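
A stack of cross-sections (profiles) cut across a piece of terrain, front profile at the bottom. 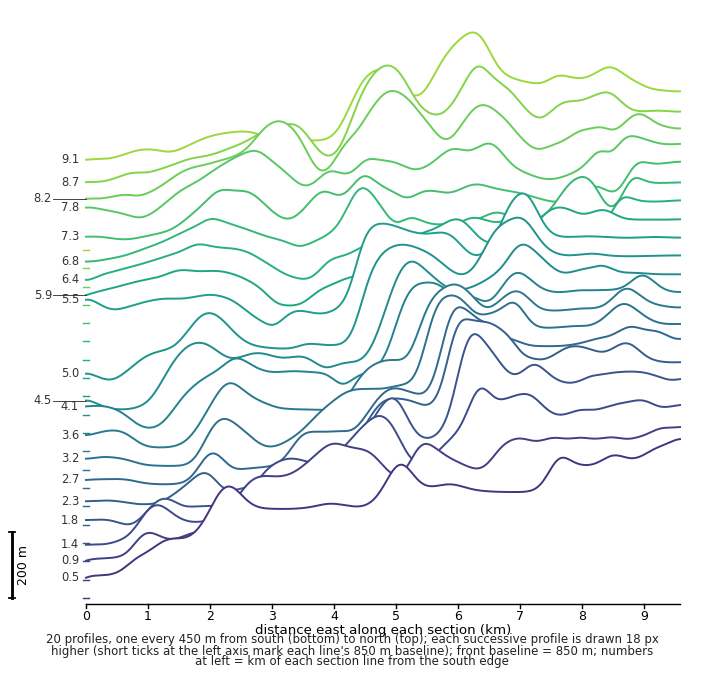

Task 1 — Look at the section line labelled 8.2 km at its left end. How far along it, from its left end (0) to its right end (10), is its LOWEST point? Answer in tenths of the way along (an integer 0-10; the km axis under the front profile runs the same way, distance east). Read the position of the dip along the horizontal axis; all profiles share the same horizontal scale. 0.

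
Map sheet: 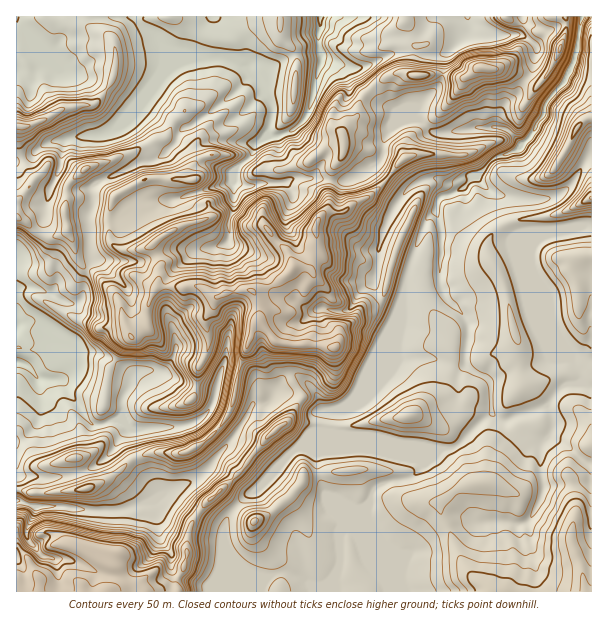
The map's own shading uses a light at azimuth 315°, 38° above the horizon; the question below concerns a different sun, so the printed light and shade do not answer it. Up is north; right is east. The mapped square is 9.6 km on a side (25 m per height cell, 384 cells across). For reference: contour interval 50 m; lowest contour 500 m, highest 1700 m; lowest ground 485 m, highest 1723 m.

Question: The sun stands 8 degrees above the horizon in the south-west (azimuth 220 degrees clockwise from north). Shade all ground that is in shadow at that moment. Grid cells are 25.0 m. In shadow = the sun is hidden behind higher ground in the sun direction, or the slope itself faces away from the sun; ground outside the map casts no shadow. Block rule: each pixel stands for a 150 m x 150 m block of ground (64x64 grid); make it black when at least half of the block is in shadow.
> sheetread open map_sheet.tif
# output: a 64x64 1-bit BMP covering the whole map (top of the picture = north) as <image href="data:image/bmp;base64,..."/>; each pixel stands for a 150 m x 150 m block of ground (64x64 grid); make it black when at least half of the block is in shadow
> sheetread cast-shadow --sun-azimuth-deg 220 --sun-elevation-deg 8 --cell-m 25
<image width="64" height="64" href="data:image/bmp;base64,Qk0+AgAAAAAAAD4AAAAoAAAAQAAAAEAAAAABAAEAAAAAAAACAAATCwAAEwsAAAIAAAAAAAAA////AAAAAAAAO/gAAAAHQBn/+AIAAA/Bv4/cAAAAP8F+D/4AAAA/wXgP/gAAAH/D8f//AAAAf8P///+AAAD/w////4AAAP/D////+AAA4MP////4QAAAQz//+fxAAABH/////kA+AeP////+wD8P4w///7/Afz/nM///3///P+c//8/P//D/9n//+4P/8D/wf//9wf/AB/D///z7vAAP8P///t//Bwfw///+3///gCF2P87jx/+IA/w//uHBP5gH/D/mccwf+ADgH8dwDgfwYMAABzAOA+AgAAAHAA8A4EAAAMMBn4BgwAAEww//gGDAAA3DD//AYeAACcEf/+DB4AYNwR//8cHgHB2AH//zgcAwHAc+f/sBwAA4//A//wOAAHb/+H//A4AB/v/9//8HgAGA//+//wcAAZx/87//hx8Dvz/nP/+ADzOfz88//8AH84P737//5gH3gP/f///3+POA///////8s8A//////BwZ+A/////8AAh///////2AfY///////8B/9/////Afwn/////////CH////////8MH////z///4OH////f//7g+D+//9///mP/////3/4+d//v/////wA8//f///8HABw/+////4dA3B/9/////9/OT/7///n//+4D3nj7/P//7gH/GCP4f//uAP8IA/8P/+cA/wQD/4//5w=="/>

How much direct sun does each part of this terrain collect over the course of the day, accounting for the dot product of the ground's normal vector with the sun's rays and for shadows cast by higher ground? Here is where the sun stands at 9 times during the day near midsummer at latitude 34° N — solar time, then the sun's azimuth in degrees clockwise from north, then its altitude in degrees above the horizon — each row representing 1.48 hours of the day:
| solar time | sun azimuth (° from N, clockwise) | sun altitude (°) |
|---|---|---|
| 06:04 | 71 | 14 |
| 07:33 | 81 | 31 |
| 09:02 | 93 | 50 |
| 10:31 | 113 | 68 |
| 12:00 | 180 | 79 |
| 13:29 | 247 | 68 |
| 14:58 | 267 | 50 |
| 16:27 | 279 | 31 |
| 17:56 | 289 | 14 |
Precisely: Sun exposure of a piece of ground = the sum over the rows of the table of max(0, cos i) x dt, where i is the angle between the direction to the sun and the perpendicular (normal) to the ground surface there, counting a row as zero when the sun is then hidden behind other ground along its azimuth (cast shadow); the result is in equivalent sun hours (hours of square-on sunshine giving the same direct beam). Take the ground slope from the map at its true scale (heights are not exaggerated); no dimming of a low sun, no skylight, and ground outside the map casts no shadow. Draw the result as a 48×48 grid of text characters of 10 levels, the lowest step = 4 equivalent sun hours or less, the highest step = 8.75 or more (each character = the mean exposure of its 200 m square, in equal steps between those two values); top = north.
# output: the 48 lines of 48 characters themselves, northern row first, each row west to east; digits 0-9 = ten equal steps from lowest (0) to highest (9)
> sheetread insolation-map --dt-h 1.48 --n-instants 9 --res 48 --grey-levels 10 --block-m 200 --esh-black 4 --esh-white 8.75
999999988998899999999998658888789999999746887810
999999998899999999999997637889999999999975688500
999999998899999999998888638999999999964424565500
999999998899999999999888657777756777311246455200
999999988899999999999978548974356444367777656003
999998887899989999999977645435886445685347761005
998555787898889999998977323569877776645567730026
655677767888789989998885127788889988556776710357
346644478977898889998872249998899987787667400568
653468899757987899987854369998987888986533104676
667778764479989966776544689989867655666752247577
885653236899987755444667788888668766664211275768
978565678875558754538987678687564333213345666777
887576675457788656567778888886655677777678865576
887788866889765445543489844434567677766778766765
998788778999987764223566445565574665788889987555
888787789999976772157532378766655565989988876644
488887789997577652478414687567756676889999998999
558787779866767775567836886777766787889999999988
867777766778887776677788996787676797889999998888
988877886678876666668779986687677897899999988999
988887767788865555566788975687677997889999998899
988886576789888877778989875687668898899999999899
888877668787456797579999767657878898889998999899
986777678896557883479998764557779899889999999899
998656578996456851279898776556678889989999999889
998774357997346740287888888755777889999999899989
999777532233445720274556788645677889999999999999
789988885222246700324211135436777888989999999999
789999887887755400545676445457778888988999999999
889898887898776311657887655367788889988899999999
999888887888766213667888552688876789989889999999
999988887888764114567767567998667899999888999999
999997778875433325557365778777788899999999999999
999999777888753144554644779987766689999999999999
999866787542212545556347799999999988899999999999
886567875677665355575577888888999999999999999888
888877757877544665766775677788899999899999998999
888886688888888845657758888888899989999999988999
567655678899997345576579888999999999999999988898
333333468899975555754698999999999999999999878888
221347899988866767546888999999999999999998888898
403211345567758677677899999999999999999999888898
237975322235757767678999999999999999999999888898
615689998753367677779999999999999998999999898999
864788999863367688989999999999999999999999999999
998899999978674678999999999999999999899999999999
999999999999985779999999999999999999889999999999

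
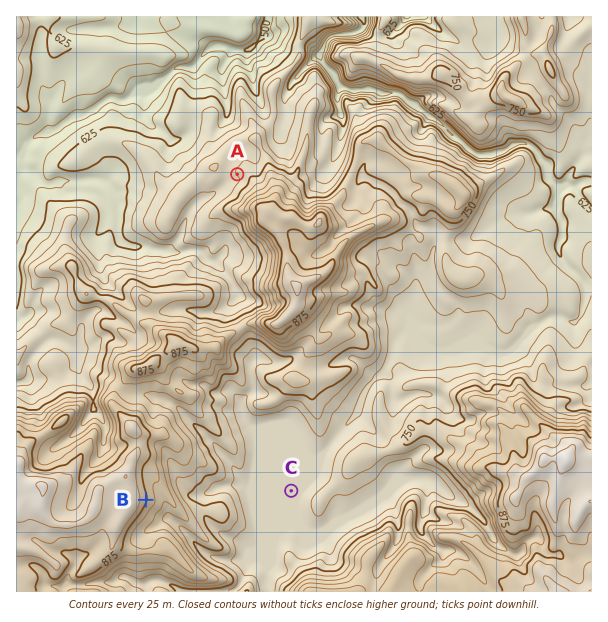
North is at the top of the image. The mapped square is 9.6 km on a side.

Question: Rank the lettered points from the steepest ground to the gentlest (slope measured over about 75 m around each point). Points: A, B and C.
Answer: B A C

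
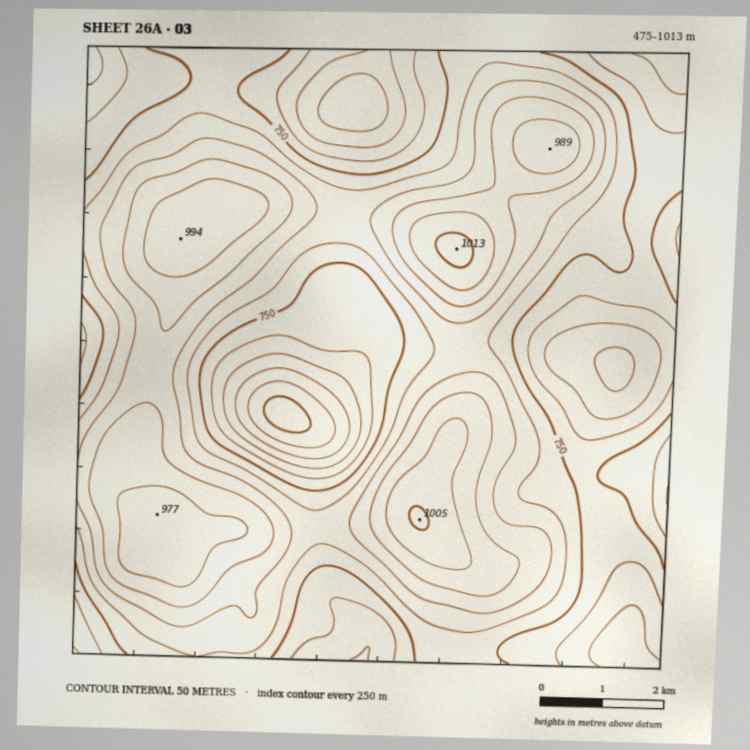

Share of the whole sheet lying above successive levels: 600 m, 97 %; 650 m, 91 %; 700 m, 82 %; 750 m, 65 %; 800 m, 49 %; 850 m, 34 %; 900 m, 21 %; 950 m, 9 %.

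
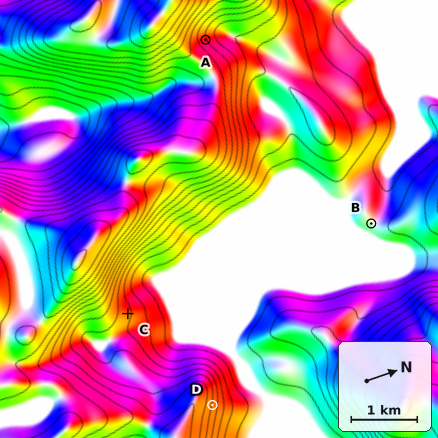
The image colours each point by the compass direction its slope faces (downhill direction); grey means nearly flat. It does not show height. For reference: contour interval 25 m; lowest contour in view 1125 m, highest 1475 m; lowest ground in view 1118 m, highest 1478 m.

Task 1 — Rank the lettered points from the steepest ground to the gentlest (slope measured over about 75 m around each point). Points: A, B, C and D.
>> D A C B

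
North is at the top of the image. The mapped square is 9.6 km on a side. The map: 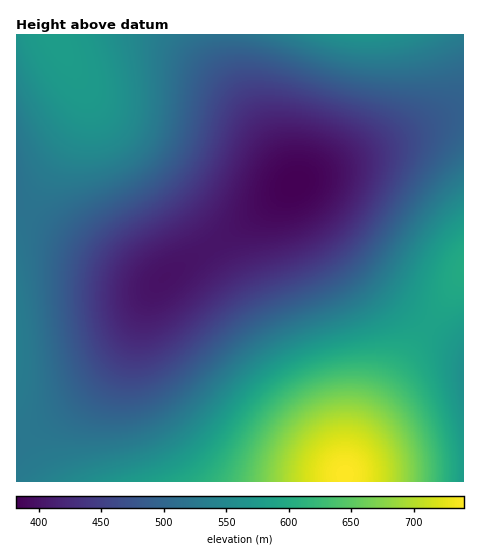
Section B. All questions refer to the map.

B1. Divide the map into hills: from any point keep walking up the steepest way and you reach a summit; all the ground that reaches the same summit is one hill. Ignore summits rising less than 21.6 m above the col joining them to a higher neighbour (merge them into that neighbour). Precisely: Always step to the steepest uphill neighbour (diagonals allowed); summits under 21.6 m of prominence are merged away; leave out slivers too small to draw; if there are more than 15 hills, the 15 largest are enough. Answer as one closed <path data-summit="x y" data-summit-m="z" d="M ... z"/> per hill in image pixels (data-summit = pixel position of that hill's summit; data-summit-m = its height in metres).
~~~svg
<path data-summit="346 474" data-summit-m="740" d="M463 112l-25 7-48 23-93 40-49 40-91 60-12-2-30-15-98-56-1 272 447 1z"/><path data-summit="56 38" data-summit-m="581" d="M222 34l-205 0-1 174 99 57 30 15 12 2 82-54 54-42 2-4-41-66-24-45-6-19z"/><path data-summit="363 35" data-summit-m="568" d="M463 34l-240 0 0 11 7 26 10 21 55 91 95-41 48-23 25-7z"/>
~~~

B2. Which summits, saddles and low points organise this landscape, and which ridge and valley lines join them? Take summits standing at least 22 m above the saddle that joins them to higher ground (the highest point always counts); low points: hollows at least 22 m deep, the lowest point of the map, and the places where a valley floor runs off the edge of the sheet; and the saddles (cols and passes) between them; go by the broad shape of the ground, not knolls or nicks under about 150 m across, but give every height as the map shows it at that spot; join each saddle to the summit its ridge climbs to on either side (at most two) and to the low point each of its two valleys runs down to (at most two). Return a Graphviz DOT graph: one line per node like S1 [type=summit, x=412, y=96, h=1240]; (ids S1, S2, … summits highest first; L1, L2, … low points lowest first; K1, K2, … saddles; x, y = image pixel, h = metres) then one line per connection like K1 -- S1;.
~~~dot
graph terrain {
  S1 [type=summit, x=346, y=474, h=740];
  S2 [type=summit, x=57, y=43, h=581];
  S3 [type=summit, x=363, y=35, h=568];
  L1 [type=low, x=295, y=184, h=382];
  L2 [type=low, x=463, y=379, h=558];
  K1 [type=saddle, x=428, y=325, h=587];
  K2 [type=saddle, x=25, y=214, h=518];
  K3 [type=saddle, x=222, y=35, h=516];
  K1 -- S1;
  K1 -- L1;
  K1 -- L2;
  K2 -- S1;
  K2 -- S2;
  K2 -- L1;
  K3 -- S2;
  K3 -- S3;
  K3 -- L1;
}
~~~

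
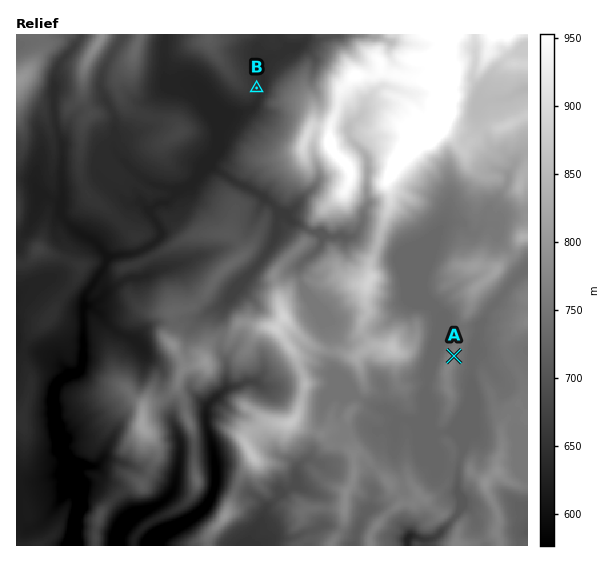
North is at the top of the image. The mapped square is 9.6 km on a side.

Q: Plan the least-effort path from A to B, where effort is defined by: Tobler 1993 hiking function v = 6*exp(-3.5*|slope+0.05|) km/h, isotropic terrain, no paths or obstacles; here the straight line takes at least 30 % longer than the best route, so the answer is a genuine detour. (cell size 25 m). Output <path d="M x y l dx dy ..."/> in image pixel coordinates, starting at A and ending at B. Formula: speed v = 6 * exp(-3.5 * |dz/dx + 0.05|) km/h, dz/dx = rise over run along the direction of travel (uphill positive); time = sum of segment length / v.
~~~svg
<path d="M454 356l0-4-7-15-13-13-1-3-39-38-3-6-2-2-2-3-6-7-6-10-2-2-24 0-6-2-2-3-3-4-31-15-6-13 0-11-2-2-17-18-3-5-6-7-4-8-3-2-3-6 0-20-2-5 0-35-4-8 0-1"/>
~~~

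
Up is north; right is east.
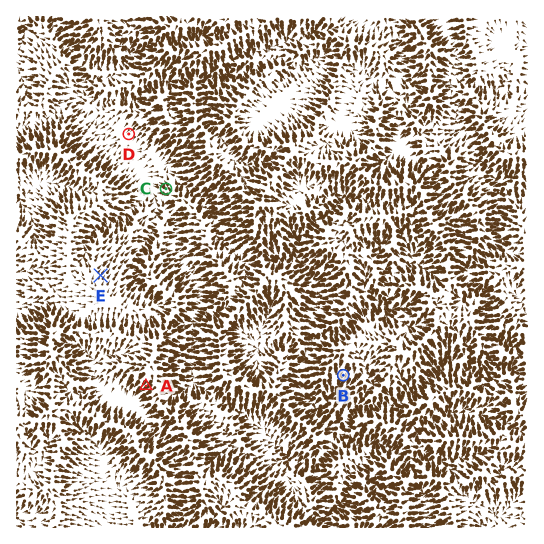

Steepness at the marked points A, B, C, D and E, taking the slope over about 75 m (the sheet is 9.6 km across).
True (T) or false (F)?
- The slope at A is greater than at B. F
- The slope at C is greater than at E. T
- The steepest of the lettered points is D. F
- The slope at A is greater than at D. T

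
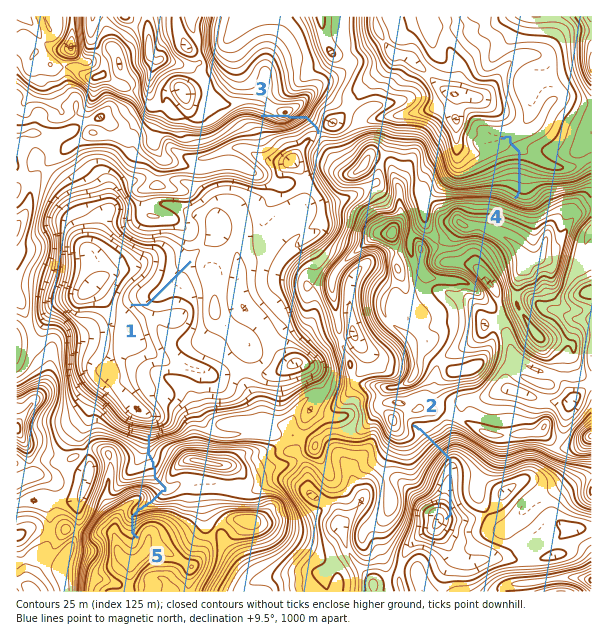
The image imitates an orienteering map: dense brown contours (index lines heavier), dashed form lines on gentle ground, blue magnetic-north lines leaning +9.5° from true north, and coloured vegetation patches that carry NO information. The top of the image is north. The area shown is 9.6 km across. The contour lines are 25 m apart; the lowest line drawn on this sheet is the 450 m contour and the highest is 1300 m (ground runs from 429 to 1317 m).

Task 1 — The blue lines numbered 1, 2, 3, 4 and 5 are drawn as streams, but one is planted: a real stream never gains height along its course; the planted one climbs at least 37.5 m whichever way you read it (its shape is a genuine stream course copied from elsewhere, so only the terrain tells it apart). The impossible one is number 3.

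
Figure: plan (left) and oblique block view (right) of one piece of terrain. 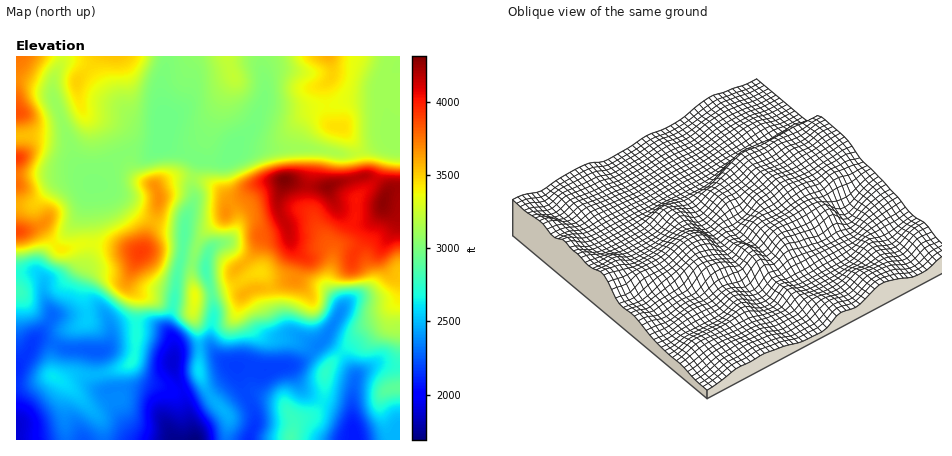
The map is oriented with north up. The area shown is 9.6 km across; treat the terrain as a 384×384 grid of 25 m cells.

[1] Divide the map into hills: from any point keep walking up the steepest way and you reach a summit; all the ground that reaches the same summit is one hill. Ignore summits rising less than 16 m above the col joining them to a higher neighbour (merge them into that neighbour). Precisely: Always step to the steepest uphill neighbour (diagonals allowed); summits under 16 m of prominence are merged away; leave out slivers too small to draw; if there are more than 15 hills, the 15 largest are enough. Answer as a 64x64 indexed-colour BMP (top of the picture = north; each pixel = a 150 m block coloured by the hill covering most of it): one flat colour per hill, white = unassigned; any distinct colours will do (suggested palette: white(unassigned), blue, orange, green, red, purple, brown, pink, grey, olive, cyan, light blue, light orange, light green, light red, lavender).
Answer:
<image width="64" height="64" href="data:image/bmp;base64,Qk12CAAAAAAAAHYAAAAoAAAAQAAAAEAAAAABAAQAAAAAAAAIAAATCwAAEwsAABAAAAAAAAAA////ALR3HwAOf/8ALKAsACgn1gC9Z5QAS1aMAMJ34wB/f38AIr28AM++FwDox64AeLv/AIrfmACWmP8A1bDFAGZmZmZmZmZmZmZhEREREREREREaqqqqqqqqqqru7u7hZmZmZmZmZmZmYRERERERERERERqqqqqqqqqqqu7u7u5mZmZmZmZmZmYREREREREREREREaqqqqqqqqqq7u7u7mZmZmZmZmZmZhERERERERERERERqqqqqqqqqqru7u7uZmZmZmZmZmZhERERERERERERERGqqqqqqqqqqu7u7u5mZmZmZmZmZhERERERERERERERGqqqqqqqqqoA7u7u7mZmZmZmZmZmERERERERABEREREaqqqqqqqgAADu7u7uZmZmZmZmZmYREREREREAABEREaqqqqqqoAAAAO7u7u5mZmZmZmZmYREREREREQAAARERqqqqqqoAAAAA7u7u7mZmZmZmZmYREREREREQAAAAARGqqqqqoAAAAADu7u7uZmZmZmZmZhERERERERAAAAAAGqqqqqqgAAAAAA7u7u5mZmZmZmZhERERERERAAAAAAAKqqqqqgAAAAAAIu7u7mZmZmZmZmEREREREREAAAAAABERERERAAAAAAAiIu4iBmZmZmZmYREREREREQAAAAARERERERERAAAAAiIiIiIAZmZmZmZhERERERERAAAAAREREREREREQAAAiIiIiIgBmZmERERERERERERH//wDxEREREREREREAAiIiIiIiAAZhEREREREREREREf///xERERERERERERAiIiIiIiIAABERERERERERERER////ERERERERERERESIiIiIiIgAAARERERERMRERET/////xERERERERERERIiIiIiIiAAABEREREREzMzMzP/////ERERERERERERESIiIiIiIAAAAREREREzMzMzMz////8REREREREREREREiIiIiIgAAAHczMzMzMzMzMzP////xERERERERERERESIiIiIiAAAHd3MzMzMzMzMzM/////ERERERERERERERIiIiIiIAAAd3czMzMzMzMzMz////8REREREREREREREiIiIiIgAAB3d3MzMzMzMzMzM////xEREREREREREREiIiIiIiAAAHd3czMzMzMzMzMz///xEREREREREREREiIiIiIiIAAAd3d3MzMzMzMzMzP///ERERERERERERESIiIiIiIgAAd3d3czMzMzMzMzM///8RERERERERERERIiIiIiIizMx3d3dzMzMzMzMzMz///xEREREREREREREiIiIiIiLMzHd3d3czMzMzMzMzP//xERERERERERERERIiIiIiIszMx3d3dzMzMzMzMzMzEREREREREREREREREiIiIiIizMzHd3d3MzMzMzMzMzMRERERERERERERERESIiIiIiLMzMx3d3czMzMzMzMzMxEREREREREREREREd0iIiIiIszMzMx3dzMzMzMzMzMzERERERERERERERER3dIiIiIizMzMzHd3MzMzMzMzMzMRERERERERERERER3d0iIiIiLMzMzMx3czMzMzMzMzOxERERERERERERER3d3dIiIiIszMzMzMdzMzMzMzO7u7ERERERERERERERHd3d0iIiIizMzMzMzHMzMzMzu7u7uxEREREREREREREd3d3dIiIiLMzMzMzMczMzM7u7u7u7EREREREREREREd3d3d0iIiInd8zMzMxzMzM7u7u7u7sRERERERERERER3d3d3SIiIid3fMzMzMMzM7u7u7u7u7ERERERERERERHd3d3dIiIiJ3d3zMzMwzM7u7u7u7u7sREREREREREREd3d3d0SIiInd3d8zMzMO7u7u7u7u7sRERERERERERER3d3d3REiIid3d3d3d3RLu7u7u7u7u7ERERERERERERHd3d3dERIiJ3d3d3d3RES7u7u7u7u7sREREREREREREd3d3dEREiInd3d3d3RERLu7u7u7u7uxERERERERERER3d3d0RERIid3d3d3dERES7u7u7u7u7ERERERERERERHd3d3REREiJ3d3d3dERERES7u7u7u7VVVVUREREREREd3d3dERESInd3d3d0RERERERES7tVVVVVVRERERERER2ZmZmZEREid3d3d3REREREREREVVVVVVVVURmZmZmZmZmZmZmZkSJ3d3cARERERERERERVVVVVVVVVmZmZmZmZmZmZmZmZkQAAAABEREREREREREVVVVVVVVVZmZmZmZmZmZmZmZkRAAAAAERERERERERERVVVVVVVVVWZmZmZmZmZmZmZmREAAAAARERERERERERFVVVVVVVVVZmZmZmZmZmZmZmZEQAAAAREREREREREREVVVVVVVVVVmZmZmZmZmZmZmZkRAAAABEREREREREREVVVVVVVVVVVZmIiIiJmZmZmZmREAAABERERERERERERVVVVVVVVVVViIiIiIiIiJmZmREQAAAERERERERERERFVVVVVVVVVVWIiIiIiIiIiIiIERAAAAREREREREREREVVVVVVVVVVVViIiIiIiIiIiIgREAAABERERERERERERVVVVVVVVVVVWIiIiIiIiIiIiIEQAAAERERERERERERFVVVVVVVVVVWIiIiIiIiIiIiIgRAAAABERERERERERERVVVVVVVVVVYiIiIiIiIiIiIiIEAAAAERERERERERERFVVVVVVVVVViIiIiIiIiIiIiIiAAAAABEREREREREREVVVVVVVVVVWIiIiIiIiIiIiIiI"/>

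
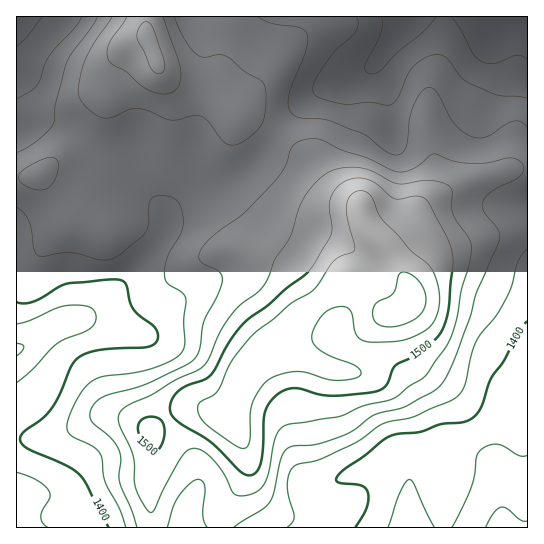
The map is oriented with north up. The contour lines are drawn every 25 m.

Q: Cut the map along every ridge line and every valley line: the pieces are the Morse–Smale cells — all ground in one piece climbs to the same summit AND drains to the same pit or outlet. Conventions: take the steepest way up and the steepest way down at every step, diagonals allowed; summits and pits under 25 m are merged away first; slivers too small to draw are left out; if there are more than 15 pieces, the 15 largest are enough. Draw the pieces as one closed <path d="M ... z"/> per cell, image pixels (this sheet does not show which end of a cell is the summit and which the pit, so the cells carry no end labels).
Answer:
<path d="M527 168l-18 1-46 14-29 14-11 9-7 12 4 21-20 23 1 12 10 17-2 11-8 9-14 2-24-25-17-9-51 42-18 31-20 11-13 12-11 32-6 9-9-1-19-8-9 0-16 6-21 15-4 3 4 14 0 24-4 14 3 44 375 1z"/><path d="M275 137l-12 17-21 19-21 10-26 2-6 3-17 17-6 15-5-11-21-31-5-21-8-5-26-5-12-8-8 9-26 13-16 14-23 3 1 261 29 0 12-3 37-19 14-2 24 5 16 11 25-18 16-6 9 0 19 8 9 1 6-9 11-32 13-12 20-11 18-31 48-41 8 0 12 8 24 25 11-1 9-6 4-7-2-12-22-36-19-21-9-25-22-16-26-30z"/><path d="M527 16l-122 0-5 13-8 12-23 28-52 23-24 21-17 21-1 3 7 6 29 16 26 30 22 16 9 25 19 21 12 20 1-9 20-23-4-21 9-14 38-21 46-14 19-2z"/><path d="M403 16l-256 0 0 21 13 33 13 13 16 8 22 4 14 5 12 13 8 3 30 20 18-23 24-21 52-23 10-10 21-30z"/><path d="M147 37l-16 10-8 10-18 38-6 27-10 17 12 8 26 5 8 5 5 21 21 31 5 11 6-15 17-17 6-3 26-2 21-10 21-19 12-17-30-21-8-3-12-13-14-5-22-4-16-8-13-13z"/><path d="M110 415l-15 2-37 19-12 3-30 0 1 89 135-1-3-44 4-14 0-24-2-11-12-11z"/><path d="M146 16l-129 0-1 99 22 2 23 6 28 16 10-17 6-27 18-38 8-10 16-9z"/><path d="M29 116l-13 1 1 60 13 0 9-2 12-11 26-13 11-10-5-6-18-11z"/>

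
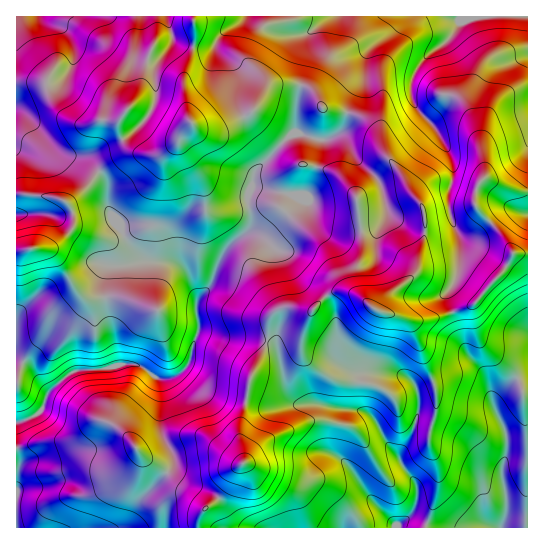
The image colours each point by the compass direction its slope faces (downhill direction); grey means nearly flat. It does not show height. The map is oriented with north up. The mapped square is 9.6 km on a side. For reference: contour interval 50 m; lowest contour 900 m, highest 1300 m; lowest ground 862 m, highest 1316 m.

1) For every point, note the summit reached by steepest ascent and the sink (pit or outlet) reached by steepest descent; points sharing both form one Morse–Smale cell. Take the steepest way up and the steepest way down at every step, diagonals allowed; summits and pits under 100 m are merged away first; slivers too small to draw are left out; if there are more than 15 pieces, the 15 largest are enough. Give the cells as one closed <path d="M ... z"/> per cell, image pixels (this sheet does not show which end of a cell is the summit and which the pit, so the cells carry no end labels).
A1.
<path d="M161 261l-20 0-14 4-16 0-6 8 0 36 10 28 3 28-15 4-28 2-26 21-18-24-15-7 1 167 181 0 3-15 23-20 11-23 9-8-4-21 0-16 5-18 4-26 18-39-26-5-19 0-16-5-8 1 1-11-3-8 1-15-10-28-13-8z"/><path d="M527 16l-121 0-19 19-12 8-8 11-3 24-12 17-5 18 15 4 13 12 9 24 15 17 9 19 13 16 4 14 0 15-6 23-2 13-10 11-20 17-6 14 28 8 18 0 39-12 13-9 26-30 9-16 14 0z"/><path d="M527 253l-13 0-9 16-31 35-40 15-25 1-28-8-8-4-14-12-20-5-12 4-14 16-4 1-14-4-14 0-6 3-6 8-2 23 9 5 11 43 11 14 21 0 22 5 13 0 11 3 10 7 10 22 31 44 0 20-7 14 5 0 24 9 63 0 3-6 3-23-4-17 0-17 4-12 0-16-11-24-1-11 4-7 15-14 14-7z"/><path d="M351 113l-4 1-3 13-5 6-18 8-5 29-9 25-13 1-11 17-16 16-4 3-17 1-11 7-10 10-8 15-8 22-9 10-4 8 3 27 7 0 16 5 19 0 25 4 2-2 1-20 6-8 6-3 14 0 14 4 4-1 14-16 12-4 15 2 9 6 10 9 6 3 8-13 29-25 9-39-2-27-15-18-9-19-15-17-9-24-13-12z"/><path d="M193 16l-176 0-1 93 16 13 23 27 11 6 17 4 15 13 28-17 37-2 16-12 2-7 10-11-7-30 0-16 11-35z"/><path d="M270 343l-5 2-16 36-4 26-5 18 0 16 4 21-9 8-11 23-23 20-2 14 238 1-29-10 8-13 0-20-31-44-10-22-10-7-11-3-13 0-22-5-21 0-11-14-8-37z"/><path d="M297 84l-26 1-4 4-17 24-28 15-20 1-11-6-10 11-2 7-16 12-37 2-21 12-6 6 8 10 1 26 28 46 9 6 29 2 8 4 10 15 6 18 11-13 8-22 8-15 10-10 11-7 5-7-3-32 4-7 4-17 31-33 7-4 7 0 17 7 8 0 13-7 5-6 2-15-21-3-16-21z"/><path d="M405 16l-211 0 1 26-11 35 0 16 4 24 3 5 7 6 24 0 28-15 17-24 8-5 28 1 13 10 9 14 22 3 4-14 13-20 1-20 4-9 18-14z"/><path d="M99 173l-20 22-12 8 6 11 0 13-12 14-11 7-19 0-15 3 0 108 17 10 16 23 26-21 28-2 16-4-4-28-8-20-3-39 4-11 3-2 16 0 17-4-5-2-7-9-11-21-9-12-4-8-1-26z"/><path d="M301 133l-7 0-7 4-31 33-4 17-4 7 3 32-4 7 16-1 20-19 11-17 13-1 9-25 5-29z"/><path d="M17 109l-1 84 39 4 14 6 18-16 12-14-16-14-17-4-11-6-23-27z"/><path d="M527 375l-13 6-15 14-4 7 1 11 11 24 0 16-4 12 4 46-5 17 26-1z"/><path d="M21 193l-5 1 1 57 33-3 11-7 10-10 2-4 0-13-2-7-8-7z"/>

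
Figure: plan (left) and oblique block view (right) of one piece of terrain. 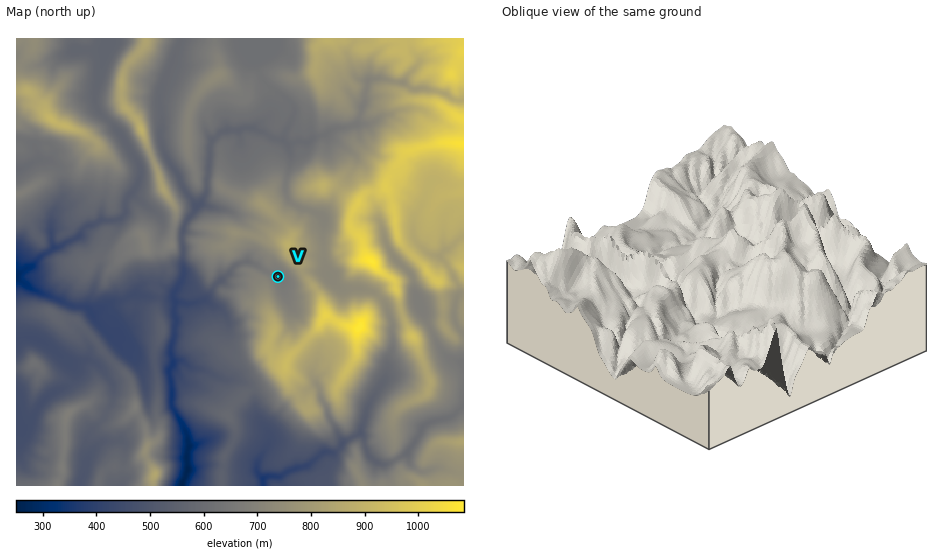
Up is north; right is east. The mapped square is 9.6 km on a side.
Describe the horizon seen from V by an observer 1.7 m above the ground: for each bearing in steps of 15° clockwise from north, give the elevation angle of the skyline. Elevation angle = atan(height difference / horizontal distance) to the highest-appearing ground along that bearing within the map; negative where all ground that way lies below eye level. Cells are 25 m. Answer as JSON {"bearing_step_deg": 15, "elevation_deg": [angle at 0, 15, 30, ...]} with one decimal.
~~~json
{"bearing_step_deg": 15, "elevation_deg": [12.8, 18.7, 21.5, 21.3, 17.8, 14.3, 13.2, 13.0, 14.9, 14.8, 10.2, 9.0, 10.9, 11.8, 11.0, 11.3, 11.0, 9.6, 6.6, 1.9, 3.2, 4.3, 5.3, 8.3]}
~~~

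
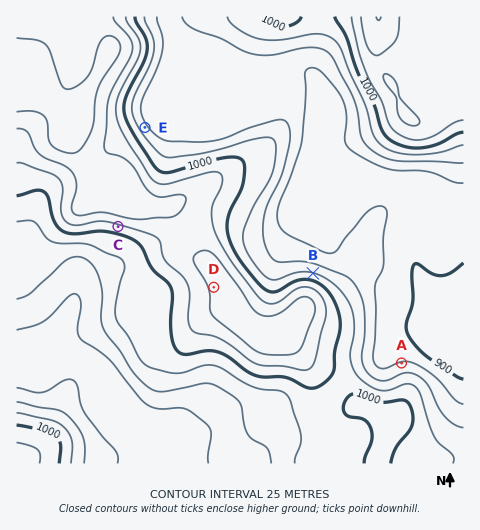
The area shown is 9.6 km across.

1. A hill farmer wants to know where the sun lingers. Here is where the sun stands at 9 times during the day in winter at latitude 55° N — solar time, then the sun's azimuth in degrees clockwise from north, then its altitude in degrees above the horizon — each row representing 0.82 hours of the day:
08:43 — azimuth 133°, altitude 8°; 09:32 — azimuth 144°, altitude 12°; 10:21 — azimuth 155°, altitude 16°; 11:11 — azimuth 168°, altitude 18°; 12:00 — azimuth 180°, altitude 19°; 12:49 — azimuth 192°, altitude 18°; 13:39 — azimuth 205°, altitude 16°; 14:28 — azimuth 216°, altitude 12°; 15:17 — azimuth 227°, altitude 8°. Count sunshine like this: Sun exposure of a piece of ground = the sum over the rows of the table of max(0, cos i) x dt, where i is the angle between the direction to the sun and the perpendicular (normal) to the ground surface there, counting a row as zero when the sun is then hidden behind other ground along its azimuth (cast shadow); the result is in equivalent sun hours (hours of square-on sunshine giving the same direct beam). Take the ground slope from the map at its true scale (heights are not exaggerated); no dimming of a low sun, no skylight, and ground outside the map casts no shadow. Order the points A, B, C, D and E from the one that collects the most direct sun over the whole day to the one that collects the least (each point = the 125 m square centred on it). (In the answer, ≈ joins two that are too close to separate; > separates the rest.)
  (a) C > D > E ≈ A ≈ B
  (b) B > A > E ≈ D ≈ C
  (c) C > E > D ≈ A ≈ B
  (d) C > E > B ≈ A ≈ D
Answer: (a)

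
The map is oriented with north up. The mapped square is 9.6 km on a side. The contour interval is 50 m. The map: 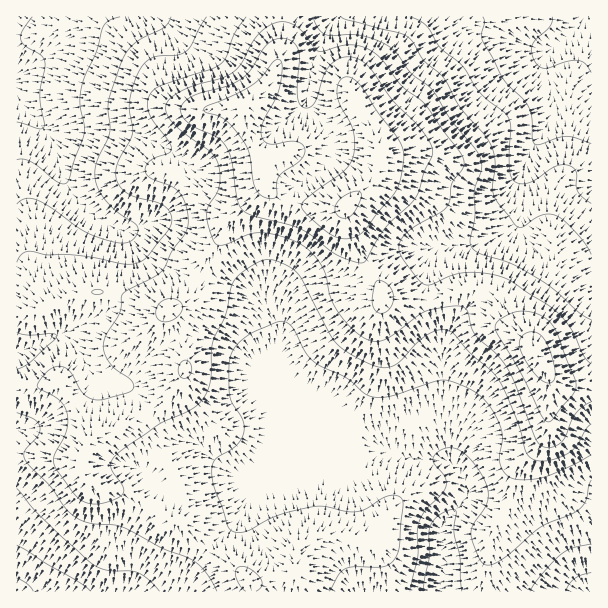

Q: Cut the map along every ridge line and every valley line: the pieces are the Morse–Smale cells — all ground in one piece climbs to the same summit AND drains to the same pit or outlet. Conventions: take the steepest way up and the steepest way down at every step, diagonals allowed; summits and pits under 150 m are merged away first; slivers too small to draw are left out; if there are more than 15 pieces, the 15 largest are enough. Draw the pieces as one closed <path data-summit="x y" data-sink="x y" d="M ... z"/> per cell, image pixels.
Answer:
<path data-summit="347 206" data-sink="591 591" d="M264 186l-2 5-25 20-11 13-8 18-12 18-10 34-8 8-20 7 12 20 4 16 2 26-6 12-21 21-61 32-13 11-6 11 0 7 7 15 6 6 9 2 16 2 14 4 30 22 27 12 28 26 28 21 6 7 1 10 340 0 1-206-28-1-9-3-11-13-12-24-21-22-13-24-16-10-17-1-37 12-44 0-5-16-15-20-6-13-12-35-1-10-27 2-28-6-17-8z"/><path data-summit="347 206" data-sink="588 17" d="M591 16l-307 0-2 37-10 25-6 11-20 19 0 12 6 20 13 21-3 18 4 10 19 11 17 5 16 3 27-2 1 10 12 35 6 13 15 20 5 16 44 0 37-12 17 1 16 10 13 24 21 22 15 29 8 8 9 3 28-1z"/><path data-summit="347 206" data-sink="17 80" d="M282 16l-266 1 0 372 13 1 28-10 23 34 8 17 2 11 8-6 61-32 17-17 10-16-4-33-7-18-7-11 20-7 8-8 10-34 12-18 8-18 38-36-2-14 3-13-13-21-6-20 0-12 20-19 10-18 6-18z"/><path data-summit="347 206" data-sink="17 591" d="M57 380l-28 10-13 0 0 201 233 1 1-10-6-7-28-21-28-26-27-12-30-22-14-4-16-2-9-2-6-6-6-10-1-12 11-17 0-6-16-31z"/>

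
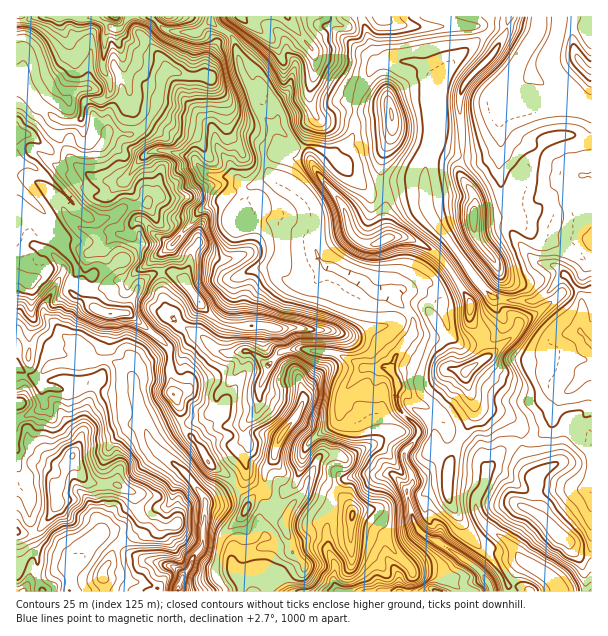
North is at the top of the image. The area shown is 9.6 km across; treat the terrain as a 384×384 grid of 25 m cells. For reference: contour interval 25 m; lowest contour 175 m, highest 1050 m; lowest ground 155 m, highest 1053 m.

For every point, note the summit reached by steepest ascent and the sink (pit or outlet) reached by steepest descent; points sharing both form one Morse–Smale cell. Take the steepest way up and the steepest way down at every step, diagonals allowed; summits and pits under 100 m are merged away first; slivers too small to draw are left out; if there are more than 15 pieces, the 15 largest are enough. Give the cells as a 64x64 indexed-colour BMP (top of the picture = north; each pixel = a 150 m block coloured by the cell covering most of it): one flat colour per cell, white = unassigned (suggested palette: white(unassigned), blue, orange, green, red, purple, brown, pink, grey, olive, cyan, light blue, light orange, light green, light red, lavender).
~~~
<image width="64" height="64" href="data:image/bmp;base64,Qk12CAAAAAAAAHYAAAAoAAAAQAAAAEAAAAABAAQAAAAAAAAIAAATCwAAEwsAABAAAAAAAAAA////ALR3HwAOf/8ALKAsACgn1gC9Z5QAS1aMAMJ34wB/f38AIr28AM++FwDox64AeLv/AIrfmACWmP8A1bDFAKqqqqqqRERERAAAAAAAAAAAACIiIiIiIiIiIiIiIu7uqqqqqqpEREREAAAAAAAAAAACIiIiIiIiIiIiIiIu7u6qqqqqqkRERERAAAB3d3cAAAIiIiIiIiIiIiIiIu7u7qqqqqqqREREREQAAHd3d3cAAiIiIiIiIiIiIiLu7u7uqqqqqqqkRERERAAHd3d3d3ACIiIiIiIiIiIiIu7u7t2qqqqqqqpEREREQAd3d3d3d3IiIiIiIiIiIiIu7u7t3aqqqqqqqqRERERAB3d3d3d3IiIiIiIiIiIiLu7u7t3dqqqqqqqqqkREREAAd3d3d3dyIiIiIiIiIiLu7u7t3d2qqqqqqqqqREREQAAHd3d3d3IiIiIiIiIiLu7u7t3d3aqqqqqqqqRERERAAAB3d3d3ciIiIiIiIiIu7u7u3d3dqqqqqqqqpEREREYAB3d3d3dyIiIiIiIiIi7u7u7d3d2qqqqqqqpEREREZmYHd3d3cAAiIiIiIiIiIu7u7t3d3aqqqqpEREREREZmZhd3d3AAACIiIiIiIiIi7u7u3d3dqqqqpEREREREZmZhEXd3dwAAIiIiIiIiIiLu7u3d3d2qqkREREREREZmYREXd3d3AAAiIiIiIiIiIj7u7d3d3aqkREREREREZmZhERF3d3cAAiIiIiIiIiIjM+7d3d3dREREREREREZmZhEREXd3d3ACIiIiIiIiIjMzPt3d3dBERERERERERmZhEREXd3d3dwAiIiIiIiIzMzMzu93d0ERERERERERmZmERERd3d3d3cCIiIiIiIjMzMzO7vd0ARERERERERGZmEREREXd3d3d3IiIiIiIjMzMzO7u73dBEREREREREZmYRERERF3d3d3ciIiIiIjMzM7u7u7vd3UREREREREZmZhEREREXd3d3dyIiIiIzMzM7u7u7u93dRERERERERmZhERERERd3d3d3ciIiIzMzM7u7u7u7u91ERERERERGZmERERERF3d3d3dyIiIzMzMzu7u7u7u7vUZkRERERGZmYRERERERd3d3d3ciIjMzMzO7u7u7u7u7ZmZmZERGZmZhERERERF3d3d3dxERMzMzMzu7u7u7u7tmZmZmZmZmZmERERERERd3d3EREREzMzMzMzu7u7u7u2ZmZmZmZmZmYRERERERERERERERERMzMzMzM7u7u7u7ZmZmZmZmZmERERERERERERERERERETADMzMzO7u7u7BmZmZmZmZmERERERERERERERERERERAAAzMzMzu7u7sGZmZmZmZmEREREREREREREREREREREAADMzMzu7u7uwZmZmZmEREREREREREREREREREREREAADMzMzu7u7u7BmZmZmEREREREREREREREREREREREAADMzMzP//7u7sGZmZhERERERERERERERERERERERMzAzMzMzmf//+7sAZmZmERERERERERERERERERERETMzMzMzMzmZ////uwBmZmZhEREREREREREREREREREzMzMzMzMzOZn////wAGZmZhERERERERERERERERERMzMzMzMzMzOZn///8AAAZmZmERERERERERERERERERMzMzMzMzMzOZmf//AAAIhmZmEREREREREREREREREREzMzMzMzMzM5mf//AACIiGZmYREREREREREREREREREDMzMzMzMzM5mf//AAiIiIZmYRERERERERERERERERAAMzMzMzMzM5mZ//8AiIiIhmZhEREREREREREREQAAAAAzMzMzMzM5mZn//4iIiIiGZhERERERERERERERAAAAADMzMzMzMzmZmZmYiIiIiIZhEREREREREREREREAAAAAMzMzMzMzOZmZmZiIiIiIhhERERERERERERERERAAADMzMzMzMzM5mZmZmIiIiIiBEREREREREREREREREQADMzMzPMzMPJmZmZmYiIiIiIEREREREREREREREREREzMzMzPMzMzMmZmZmZiIiIiIgRERERERERERERERERETMzMzPMzMzMzJmZmZmIiIiIiBERERERERERERERERERMzMzM8zMzMzMmZmZmYiIiIiIEREREREREREREREREREzNTVVzMzMzMyZmZmZiIiIiIgRERERERERERERERERETNVVVVczMzMzMmZmZmIiIiIiBERERERERERERERERERFVVVVVXMzMzMyZmZmYiIiIiIERERERERERERERERERFVVVVVVczMzMzJmZmZiIiIiIgRERERERERERERERERFVVVVVVVzMzMzMmZmZmIiIiIiBEREREREREREREREREVVVVVVVXMzMzMyZmZmYiIiIiIEREREREREREREREREVVVVVVVVczMzMzJmZmZmIiIiIgRERERERERERERERERVVVVVVVVXMzMzMmZmZmZiIiIiBERERERERERERERERVVVVVVVVVczMzMWZmZmZmYiIiIERERERERERERERERFVVVVVVVVVXMzMVVmZmZmZiIiIgREREREREREREREREVVVVVVVVVVVVVVVVZmZmZmYiIiBEREREREREREREREVVVVVVVVVVVVVVVVVWZmZmZiIiIERERERERERERERERVVVVVVVVVVVVVVVVVVWZmZmYiIgRERERERERERAAERVVVVVVVVVVVVVVVVVVVVmZmZiIiBEREREQABEQAAAAVVVVVVVVVVVVVVVVVVVVWZmZmIiI"/>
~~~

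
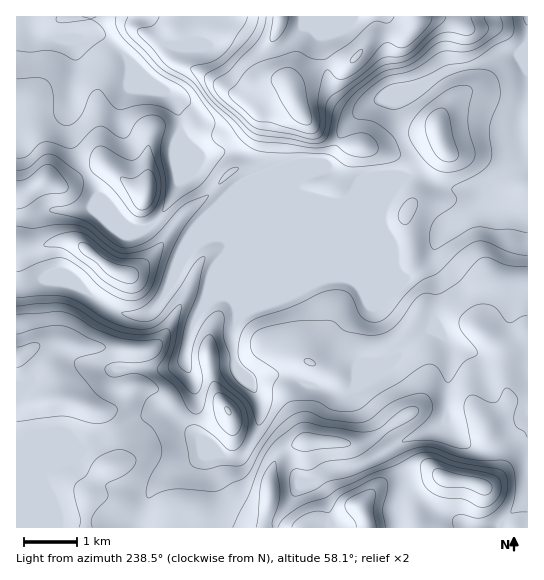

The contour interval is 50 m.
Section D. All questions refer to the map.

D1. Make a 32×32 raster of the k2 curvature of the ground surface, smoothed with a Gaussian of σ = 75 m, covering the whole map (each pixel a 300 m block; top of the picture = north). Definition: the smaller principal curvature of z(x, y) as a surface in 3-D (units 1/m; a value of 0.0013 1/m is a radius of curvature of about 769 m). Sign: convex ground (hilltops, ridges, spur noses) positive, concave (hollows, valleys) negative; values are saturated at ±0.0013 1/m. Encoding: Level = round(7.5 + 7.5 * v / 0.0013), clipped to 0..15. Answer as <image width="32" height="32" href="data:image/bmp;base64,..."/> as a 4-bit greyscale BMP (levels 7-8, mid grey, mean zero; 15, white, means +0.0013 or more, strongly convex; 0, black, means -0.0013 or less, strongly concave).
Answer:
<image width="32" height="32" href="data:image/bmp;base64,Qk12AgAAAAAAAHYAAAAoAAAAIAAAACAAAAABAAQAAAAAAAACAAATCwAAEwsAABAAAAAAAAAAAAAAABEREQAiIiIAMzMzAERERABVVVUAZmZmAHd3dwCIiIgAmZmZAKqqqgC7u7sAzMzMAN3d3QDu7u4A////AHd3ZmZ4d3ZmKYVFY3dkMid3d4eGaIh3VzJ0i2N0RWk0d3eGZlZ3Z0lzNFeEVId8gnd3d4dlVmUoVFIAVVand1J3d2eIh3ZTCGZ2YwFpcwFFd3dlZ4dlNwOJiIdiABJXZmVVZlZ2ZGoweHZkZ3M1eWd3d4h2VmGLMFZkRWiYNod3d4d2aHhQdQR1M1VmZkaGh2d3ZUVEEkE1RGd3ZXdldoeGZVVFUgdxZ3iHd3ZndmZ3eHh4Z5gGcIl3h3d3ZmVWd2eIdkI2AmJpiHd2VndmmGd3mVAABVFlQ1d4hVV4Z4d3NEIAWBBzZ3dkWIV0WGd3dzJDGJxwVWd3d2VXd0VniId1ImdockdXd3d3d3d0Z4hmh2aWI2U2Z3d3d3d3dkeYZmZ4cCAHRnd3d3d3dnZUVWYxEAQkAYR3d3d3d3eHZlZmhVYzSqBnZ3d3dnd2iHd3d1iINHegJHZnd3h2d2UzVnhIlEh1cHNodmZkMzVkaGVmRWR4ZVF1QyIgAXqGVZiGd2Vld0aDVoM2VqIphVeHdnZ2ZWdXpVQCiGm1FGVYlnZ2iHV3VVNAaIZoYzA1RXd3doh1h1VABKiHeGRkEkJIiHZ4hXhlBmV2h5hkiVQiIkZ2d3Z3QGdkNoVHZnlWlEMRRXZWZReHd1NWRFRHZZYnpVN3h3R3WId1VZN3Y2WJRoaC"/>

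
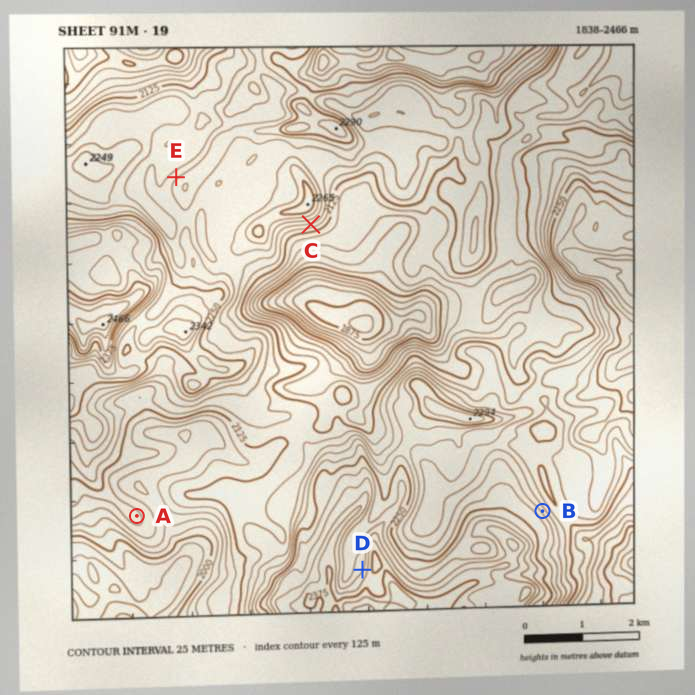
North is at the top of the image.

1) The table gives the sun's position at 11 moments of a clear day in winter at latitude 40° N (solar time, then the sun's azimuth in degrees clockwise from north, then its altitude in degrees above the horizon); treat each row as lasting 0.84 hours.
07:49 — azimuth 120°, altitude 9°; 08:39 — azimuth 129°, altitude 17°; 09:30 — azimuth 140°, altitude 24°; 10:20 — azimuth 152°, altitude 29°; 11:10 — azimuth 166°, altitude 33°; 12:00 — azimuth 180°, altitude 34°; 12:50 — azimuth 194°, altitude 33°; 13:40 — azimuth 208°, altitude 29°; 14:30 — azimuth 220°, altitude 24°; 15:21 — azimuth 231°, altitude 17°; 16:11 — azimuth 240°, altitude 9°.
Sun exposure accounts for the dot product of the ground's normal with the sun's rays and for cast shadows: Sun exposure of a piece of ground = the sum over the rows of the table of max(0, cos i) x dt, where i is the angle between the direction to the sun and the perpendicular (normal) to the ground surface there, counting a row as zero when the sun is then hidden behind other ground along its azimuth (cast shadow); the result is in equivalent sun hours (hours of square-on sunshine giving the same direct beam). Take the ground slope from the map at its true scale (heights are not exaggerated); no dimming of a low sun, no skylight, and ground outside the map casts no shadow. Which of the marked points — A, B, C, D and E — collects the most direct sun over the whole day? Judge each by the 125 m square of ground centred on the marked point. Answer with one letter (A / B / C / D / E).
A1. C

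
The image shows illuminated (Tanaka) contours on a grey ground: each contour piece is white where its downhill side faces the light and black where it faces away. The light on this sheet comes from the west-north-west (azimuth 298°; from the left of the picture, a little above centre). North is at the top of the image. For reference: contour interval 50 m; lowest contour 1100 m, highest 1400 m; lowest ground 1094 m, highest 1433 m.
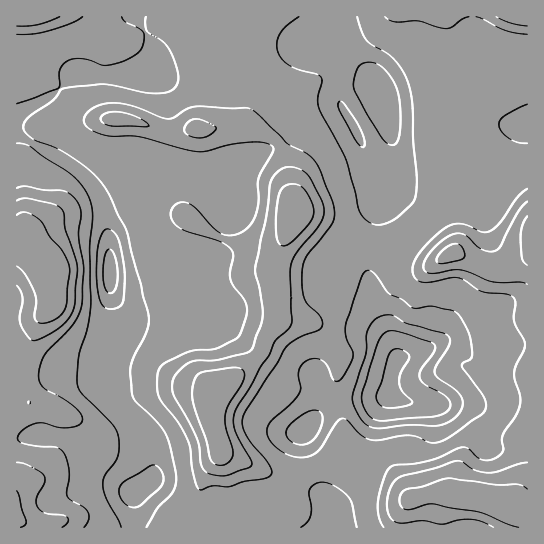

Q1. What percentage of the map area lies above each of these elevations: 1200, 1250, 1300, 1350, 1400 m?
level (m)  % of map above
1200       94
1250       76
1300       27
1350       14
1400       5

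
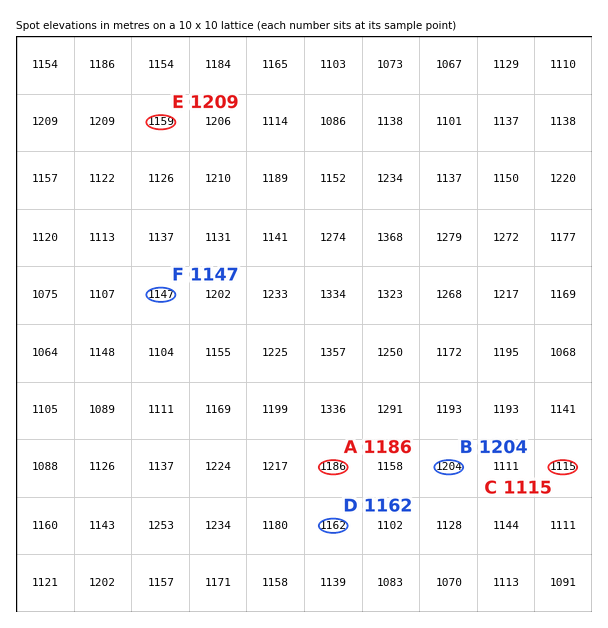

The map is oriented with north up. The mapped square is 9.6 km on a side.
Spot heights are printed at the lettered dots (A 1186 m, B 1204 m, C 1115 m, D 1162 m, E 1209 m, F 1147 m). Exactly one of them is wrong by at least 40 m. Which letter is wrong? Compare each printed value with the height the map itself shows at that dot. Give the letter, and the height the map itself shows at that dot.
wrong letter E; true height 1159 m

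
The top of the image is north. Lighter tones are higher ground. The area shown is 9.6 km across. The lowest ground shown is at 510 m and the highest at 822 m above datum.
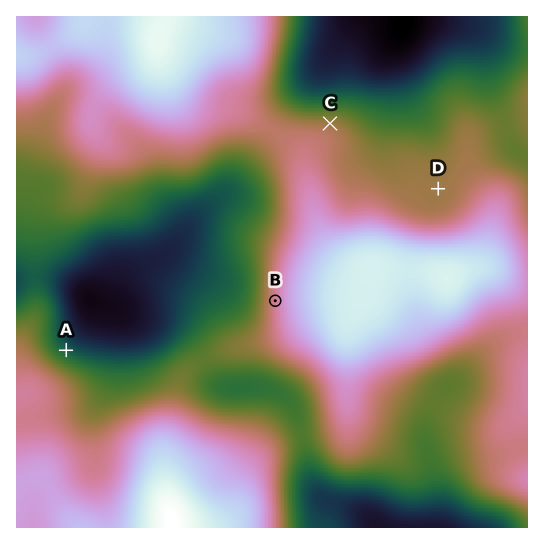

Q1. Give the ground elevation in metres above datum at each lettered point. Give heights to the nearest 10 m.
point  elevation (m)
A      600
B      700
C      660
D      670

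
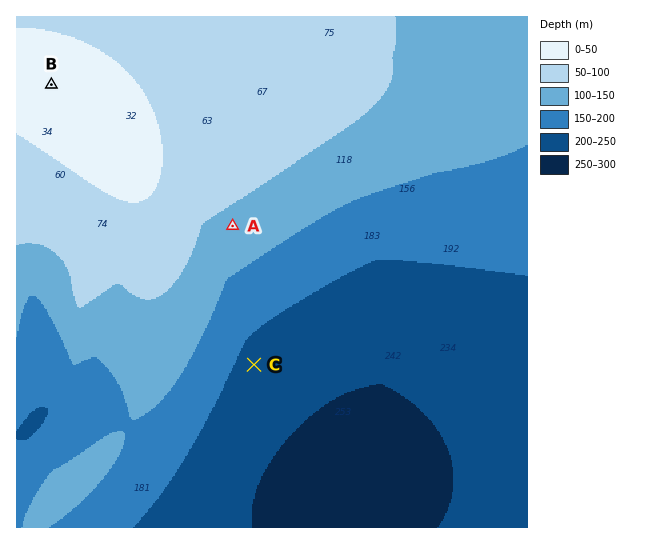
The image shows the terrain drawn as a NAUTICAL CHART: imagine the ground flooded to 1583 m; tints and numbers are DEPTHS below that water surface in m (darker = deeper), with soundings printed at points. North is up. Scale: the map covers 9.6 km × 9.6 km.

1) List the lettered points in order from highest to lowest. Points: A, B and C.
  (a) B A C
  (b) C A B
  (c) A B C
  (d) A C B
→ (a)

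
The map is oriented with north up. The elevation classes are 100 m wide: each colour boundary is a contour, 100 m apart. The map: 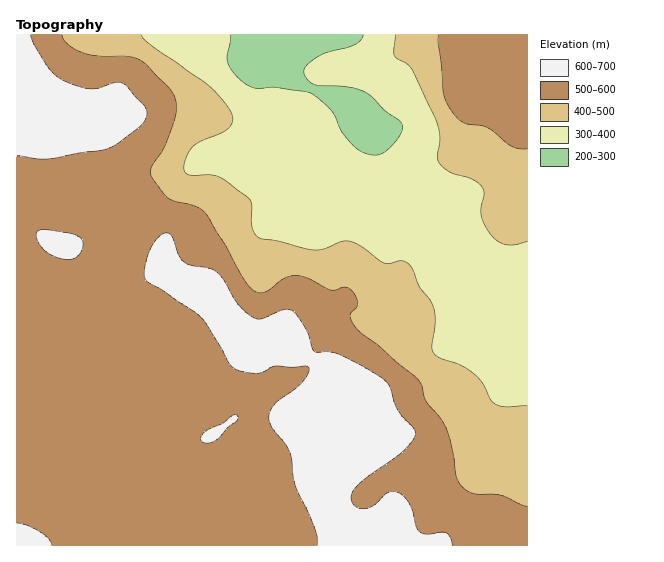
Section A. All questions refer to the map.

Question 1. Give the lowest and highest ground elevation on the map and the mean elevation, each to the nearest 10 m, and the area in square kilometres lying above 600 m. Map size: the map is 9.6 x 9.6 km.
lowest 280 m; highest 700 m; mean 500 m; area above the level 13.9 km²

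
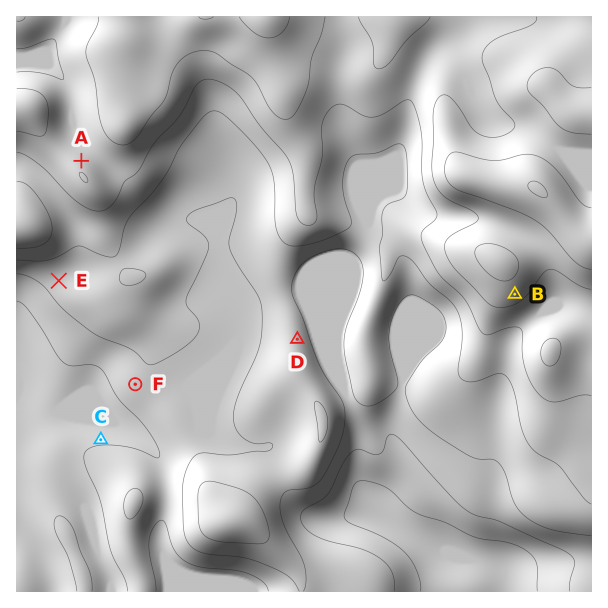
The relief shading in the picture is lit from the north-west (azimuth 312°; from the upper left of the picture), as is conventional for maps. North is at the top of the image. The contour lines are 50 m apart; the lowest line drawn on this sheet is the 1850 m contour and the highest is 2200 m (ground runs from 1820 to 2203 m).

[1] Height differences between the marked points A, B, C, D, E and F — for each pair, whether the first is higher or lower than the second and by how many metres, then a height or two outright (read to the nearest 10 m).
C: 220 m lower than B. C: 190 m lower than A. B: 180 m higher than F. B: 150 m higher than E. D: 140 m lower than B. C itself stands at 1900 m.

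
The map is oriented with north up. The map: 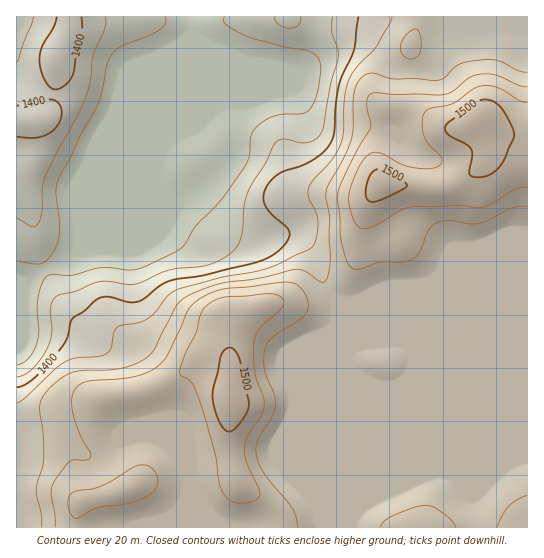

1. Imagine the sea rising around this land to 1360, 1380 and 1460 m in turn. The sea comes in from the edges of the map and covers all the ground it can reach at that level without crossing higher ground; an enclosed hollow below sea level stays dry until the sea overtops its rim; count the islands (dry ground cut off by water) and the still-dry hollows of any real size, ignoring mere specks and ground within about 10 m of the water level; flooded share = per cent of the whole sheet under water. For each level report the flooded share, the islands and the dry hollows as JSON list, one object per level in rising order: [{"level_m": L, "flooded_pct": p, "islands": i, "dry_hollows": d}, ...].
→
[{"level_m": 1360, "flooded_pct": 17, "islands": 0, "dry_hollows": 0}, {"level_m": 1380, "flooded_pct": 24, "islands": 0, "dry_hollows": 0}, {"level_m": 1460, "flooded_pct": 74, "islands": 0, "dry_hollows": 0}]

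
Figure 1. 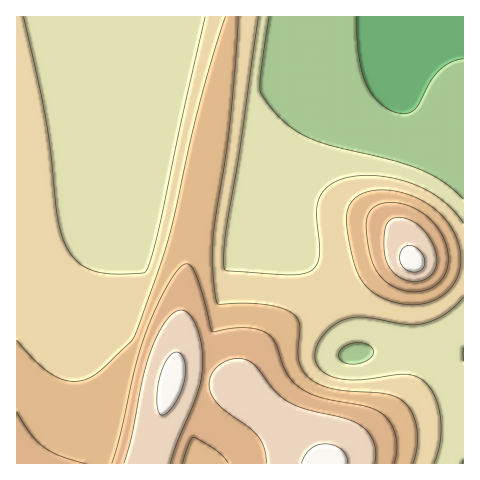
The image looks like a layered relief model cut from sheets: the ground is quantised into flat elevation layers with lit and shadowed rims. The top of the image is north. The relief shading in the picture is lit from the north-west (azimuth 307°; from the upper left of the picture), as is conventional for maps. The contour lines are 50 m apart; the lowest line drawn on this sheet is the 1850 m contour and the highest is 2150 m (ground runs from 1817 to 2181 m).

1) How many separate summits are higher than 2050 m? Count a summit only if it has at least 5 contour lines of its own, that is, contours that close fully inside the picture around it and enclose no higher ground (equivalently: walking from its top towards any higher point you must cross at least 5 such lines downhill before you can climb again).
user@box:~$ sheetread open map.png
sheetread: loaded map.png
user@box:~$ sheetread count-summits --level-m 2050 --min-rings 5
0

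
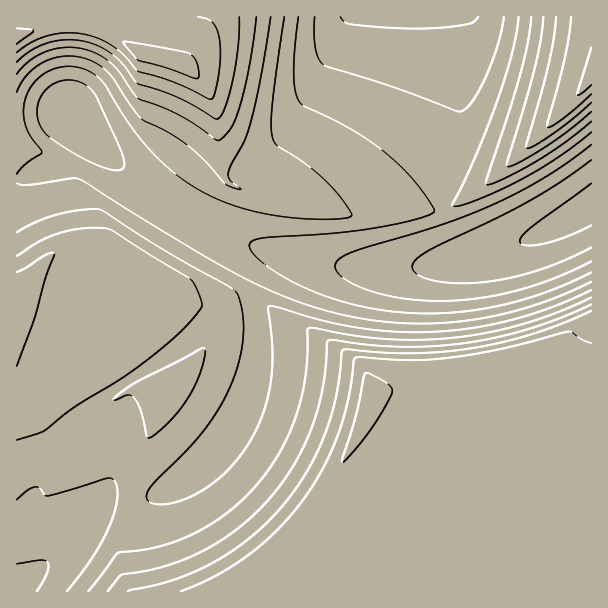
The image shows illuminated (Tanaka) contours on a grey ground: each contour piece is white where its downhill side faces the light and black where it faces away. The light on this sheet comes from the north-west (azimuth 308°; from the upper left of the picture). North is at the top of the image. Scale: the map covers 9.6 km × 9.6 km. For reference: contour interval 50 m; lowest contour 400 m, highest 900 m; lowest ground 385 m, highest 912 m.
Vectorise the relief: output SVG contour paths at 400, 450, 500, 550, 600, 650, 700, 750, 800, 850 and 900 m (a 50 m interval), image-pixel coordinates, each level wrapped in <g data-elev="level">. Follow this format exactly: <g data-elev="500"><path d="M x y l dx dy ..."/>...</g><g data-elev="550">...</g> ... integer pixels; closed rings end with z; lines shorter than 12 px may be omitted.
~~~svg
<g data-elev="400"><path d="M591 225l-22 11-23 7-18 3-6-2-2-2 2-6 8-8 61-45"/></g><g data-elev="450"><path d="M591 247l-25 13-28 10-27 8-26 4-27 1-24-2-16-6-4-3-2-5 4-7 10-8 101-50 33-20 31-22"/><path d="M478 17l-5 5-8 3-24 3-25 1-65-5-6-2-5-5"/></g><g data-elev="500"><path d="M591 261l-35 17-37 12-37 8-38 3-39-2-34-8-26-12-8-7-2-6 5-8 12-6 91-28 58-23 48-26 42-30"/><path d="M504 17l-7 30-12 32-14 24-6 6-6 3-65-25-70-22-5-5-3-10-2-15 1-18"/></g><g data-elev="550"><path d="M591 272l-43 19-44 14-45 7-43 1-45-5-42-11-38-16-18-11-14-10-7-8-3-6 2-4 6-3 78-6 40-5 46-10 12-5 1-3-8-13-12-17-30-28-33-23-46-22-5-5-5-10-1-18 1-26 3-31"/><path d="M113 170l-15-5-21-10-24-15-10-9-5-12-1-12 5-12 8-9 10-5 12-1 12 4 9 8 23 46 7 20 1 6-1 4-4 2z"/><path d="M519 17l-6 34-15 47-22 58-24 50 7 0 14-4 48-22 37-23 33-25"/></g><g data-elev="600"><path d="M17 564l24-4 4 1 3 2 0 4-1 6-10 18"/><path d="M591 282l-27 12-28 11-30 8-29 6-30 4-28 1-29-2-30-4-28-6-26-7-27-11-30-13-54-30-117-72-6-1-43 7-12-2"/><path d="M17 174l7-9 17-11 1-2-12-17-5-13-1-17 5-15 8-10 11-9 12-4 14 0 13 3 12 8 8 9 23 38 20 25 26 24 27 18 33 14 37 9 48 4 21 0 9-3 0-3-6-10-18-21-22-18-27-18-5-6-2-12 1-20 12-91"/><path d="M531 17l-3 24-7 31-34 107-1 5 3 1 11-4 36-19 28-19 27-22"/></g><g data-elev="650"><path d="M17 500l10-10 8-3 4 1 6 7 3 1 59-18 4 0 4 4 2 7 0 12-9 27-16 30-25 33"/><path d="M591 290l-37 16-39 13-39 8-41 5-38 0-38-4-33-7-47-13-10-2-1 3 4 42-1 29-7 30-12 28-20 27-23 21-13 8-14 6-14 4-11 0-6-1-4-3 0-5 2-6 40-41 16-19 17-25 12-26 7-24 3-22-2-20-4-18-9-7-59-33-71-45-19 1-23 4-21 8-19 10"/><path d="M17 92l4-9 8-10 8-7 10-5 10-4 12-1 11 1 10 3 11 6 10 9 20 30 10 14 24 12 17 10 21 18 21 24 9 5 8 1-11-9-2-7 4-9 13-24 6-20 10-43 10-60"/><path d="M543 17l-2 22-6 27-28 95 0 5 11-3 28-17 23-16 22-18"/></g><g data-elev="700"><path d="M17 440l27-9 31-25 59-36 46-38 17-18 5-9-5-15-6-11-83-50-24-1-24 5-21 8-22 15"/><path d="M147 437l2 1 3-1 13-11 12-13 10-14 14-28 4-17-1-6-70 36-20 15 2 1 12-5 6 2 7 15z"/><path d="M591 297l-33 15-36 12-34 9-35 5-33 2-34-1-30-3-47-8-2 2 0 24-2 23-8 36-16 37-23 33-14 15-15 14-34 21-35 13-43 7-29 38"/><path d="M17 74l15-15 18-9 19-3 20 3 12 6 12 9 25 33 40 16 17 11 21 15 3 0 13-14 8-21 10-40 6-48"/><path d="M556 17l-6 43-23 83 0 5 7-2 20-13 37-30"/></g><g data-elev="750"><path d="M17 366l17-46 11-41 9-26-3 0-6 2-28 17"/><path d="M591 304l-31 14-31 11-32 8-32 6-31 3-32 1-33-2-36-5-5 1-5 46-11 39-18 38-12 19-13 16-27 26-31 21-20 11-23 8-21 6-25 4-14 16"/><path d="M17 62l15-12 18-8 19-2 20 2 13 6 12 8 9 9 15 19 38 13 18 9 21 13 3 0 3-3 4-8 8-30 5-33 1-28"/><path d="M571 17l-6 39-18 67 1 4 15-8 28-25"/></g><g data-elev="800"><path d="M591 311l-28 12-30 11-31 8-31 6-30 4-30 1-68-3-1 3-3 24-4 22-12 39-19 38-25 34-31 30-36 23-38 17-46 11"/><path d="M17 52l15-10 18-7 19-2 18 2 14 4 13 8 11 9 13 15 33 10 38 18 3 0 3-7 4-21 1-17-1-15-2-9-4-7-6-4-9-2"/><path d="M591 47l-14 48 5-2 9-8"/></g><g data-elev="850"><path d="M591 343l-7-3-12-8-3 0-68 17-54 9-37 2-54-2-2 2-7 44-10 33-16 34-19 31-26 29-28 24-33 21-34 15"/><path d="M194 78l4 0 1-1-1-9-3-9-6-6-48-9-18-2 15 18 27 7z"/><path d="M17 44l15-11 1-3-16-2"/></g><g data-elev="900"><path d="M342 462l9-8 18-22 13-19 10-20 0-4-4-5-20-11-3 1-1 3-8 37z"/></g>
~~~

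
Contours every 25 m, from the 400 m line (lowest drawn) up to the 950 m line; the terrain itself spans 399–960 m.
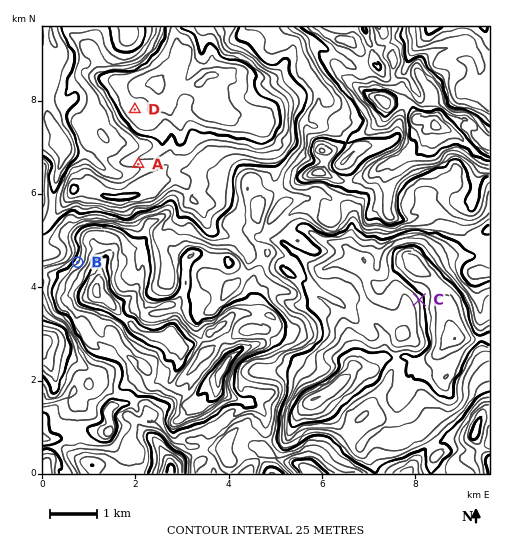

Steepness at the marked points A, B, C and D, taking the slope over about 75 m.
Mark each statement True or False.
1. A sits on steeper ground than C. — False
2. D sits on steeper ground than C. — False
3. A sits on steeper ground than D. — True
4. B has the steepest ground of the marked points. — True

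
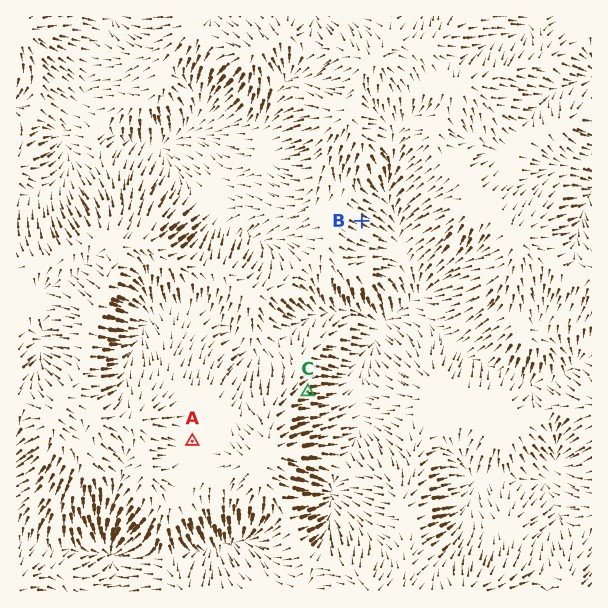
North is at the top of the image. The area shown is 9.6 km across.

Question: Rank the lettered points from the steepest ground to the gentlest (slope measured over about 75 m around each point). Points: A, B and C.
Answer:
C B A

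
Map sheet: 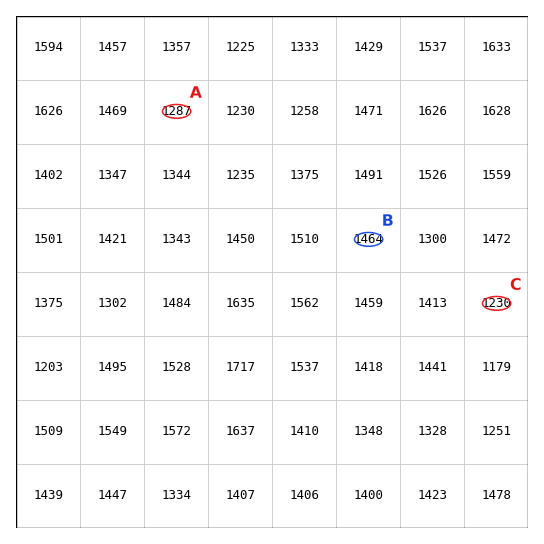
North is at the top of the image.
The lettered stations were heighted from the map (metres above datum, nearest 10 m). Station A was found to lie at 1290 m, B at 1460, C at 1230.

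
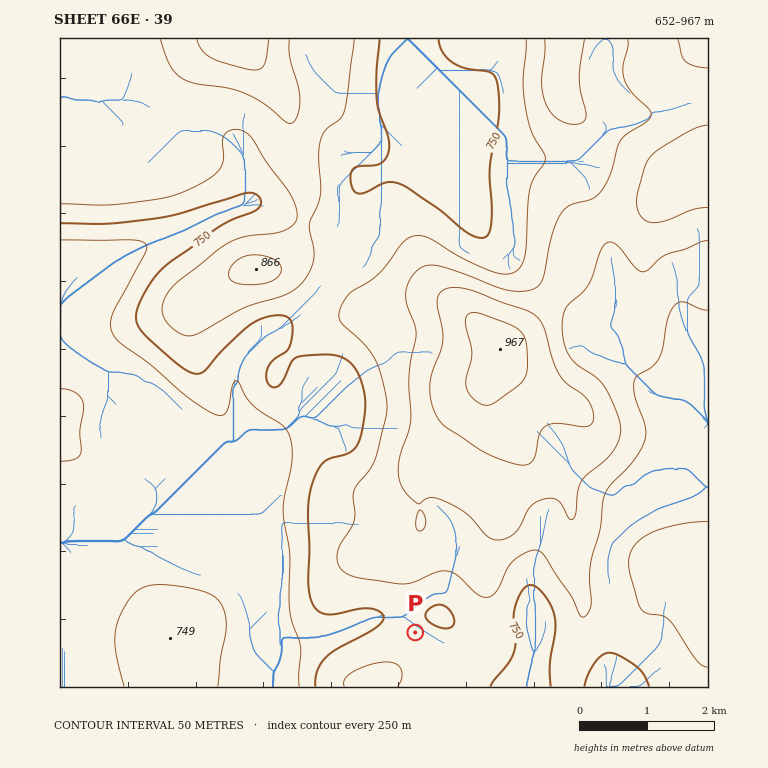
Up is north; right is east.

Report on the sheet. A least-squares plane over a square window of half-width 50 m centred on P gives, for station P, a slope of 5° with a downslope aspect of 18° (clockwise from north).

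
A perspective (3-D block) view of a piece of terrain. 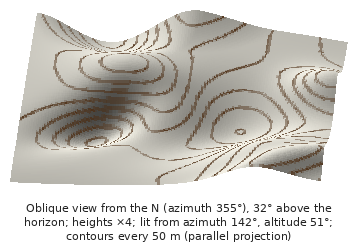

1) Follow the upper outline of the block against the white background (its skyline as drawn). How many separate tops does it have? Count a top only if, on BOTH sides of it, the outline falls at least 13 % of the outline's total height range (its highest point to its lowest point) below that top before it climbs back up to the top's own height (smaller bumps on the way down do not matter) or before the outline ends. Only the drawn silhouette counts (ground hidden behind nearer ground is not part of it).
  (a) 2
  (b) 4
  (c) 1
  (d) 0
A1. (a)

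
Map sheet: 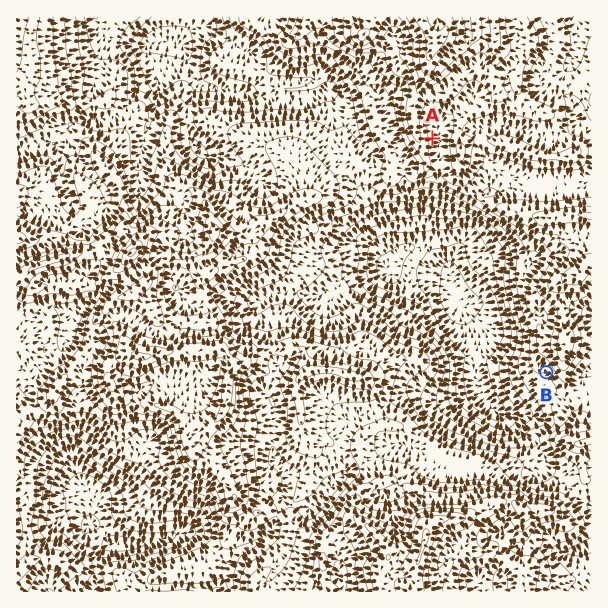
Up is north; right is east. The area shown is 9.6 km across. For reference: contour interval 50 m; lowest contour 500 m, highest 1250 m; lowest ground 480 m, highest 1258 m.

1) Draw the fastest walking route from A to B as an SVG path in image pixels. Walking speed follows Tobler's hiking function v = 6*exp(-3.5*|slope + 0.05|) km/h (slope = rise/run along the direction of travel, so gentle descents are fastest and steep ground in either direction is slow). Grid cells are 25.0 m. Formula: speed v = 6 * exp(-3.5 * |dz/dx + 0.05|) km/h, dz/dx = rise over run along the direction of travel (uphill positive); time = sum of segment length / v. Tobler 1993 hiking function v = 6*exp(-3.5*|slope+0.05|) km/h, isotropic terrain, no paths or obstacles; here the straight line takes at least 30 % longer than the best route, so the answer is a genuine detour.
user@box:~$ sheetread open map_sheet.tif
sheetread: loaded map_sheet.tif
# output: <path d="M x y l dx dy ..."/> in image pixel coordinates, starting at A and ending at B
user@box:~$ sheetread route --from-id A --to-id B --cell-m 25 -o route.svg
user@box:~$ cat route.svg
<path d="M432 138l0 12 3 6 3 3 6 12 0 3 3 6 5 5 27 13 3 3 1 3 30 30 8 15 0 51 12 24 0 30 4 9 9 9"/>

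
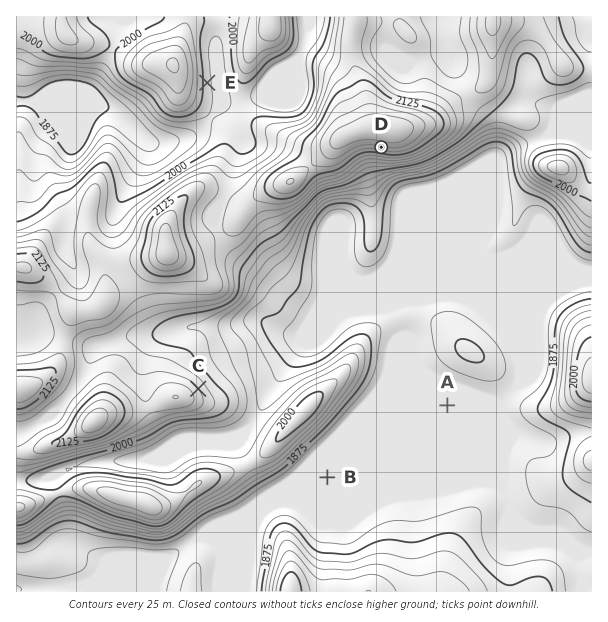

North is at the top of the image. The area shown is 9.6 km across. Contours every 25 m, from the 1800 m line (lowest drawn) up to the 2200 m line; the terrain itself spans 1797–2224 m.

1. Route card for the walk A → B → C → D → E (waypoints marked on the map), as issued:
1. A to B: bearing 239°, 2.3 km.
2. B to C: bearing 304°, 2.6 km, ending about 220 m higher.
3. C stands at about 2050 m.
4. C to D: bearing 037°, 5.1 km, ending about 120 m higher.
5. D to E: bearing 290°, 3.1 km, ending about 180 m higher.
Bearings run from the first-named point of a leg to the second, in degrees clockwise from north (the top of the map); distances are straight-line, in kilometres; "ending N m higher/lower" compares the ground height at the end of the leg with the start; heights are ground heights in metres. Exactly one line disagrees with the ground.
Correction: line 5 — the sense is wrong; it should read lower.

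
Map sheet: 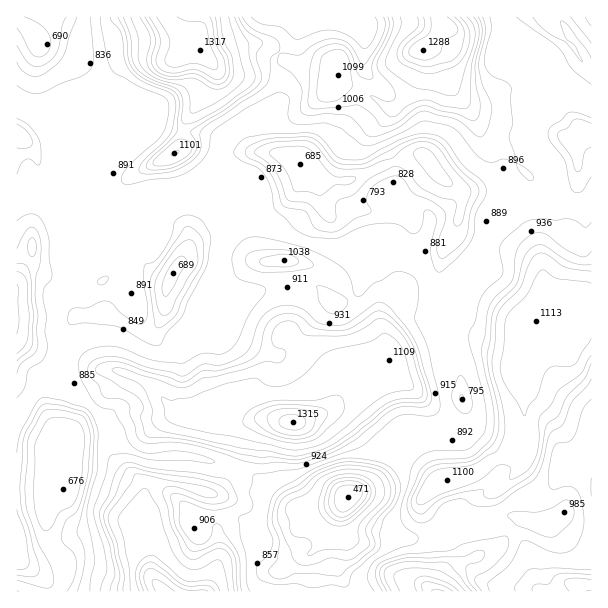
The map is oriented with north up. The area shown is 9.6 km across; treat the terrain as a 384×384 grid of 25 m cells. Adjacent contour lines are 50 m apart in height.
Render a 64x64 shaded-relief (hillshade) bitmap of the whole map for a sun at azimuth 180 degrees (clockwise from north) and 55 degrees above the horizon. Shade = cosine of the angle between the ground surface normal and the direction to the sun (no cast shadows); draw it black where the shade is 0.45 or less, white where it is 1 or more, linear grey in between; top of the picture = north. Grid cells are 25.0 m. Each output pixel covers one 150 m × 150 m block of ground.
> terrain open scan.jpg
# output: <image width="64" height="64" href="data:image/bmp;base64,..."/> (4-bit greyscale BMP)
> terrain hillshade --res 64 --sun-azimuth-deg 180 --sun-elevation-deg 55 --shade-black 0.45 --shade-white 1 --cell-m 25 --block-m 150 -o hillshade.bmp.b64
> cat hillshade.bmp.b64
<image width="64" height="64" href="data:image/bmp;base64,Qk12CAAAAAAAAHYAAAAoAAAAQAAAAEAAAAABAAQAAAAAAAAIAAATCwAAEwsAABAAAAAAAAAAAAAAABEREQAiIiIAMzMzAERERABVVVUAZmZmAHd3dwCIiIgAmZmZAKqqqgC7u7sAzMzMAN3d3QDu7u4A////AO7cqHiYdompUAABZ2iFMjVmVXq7uqqEABI3q7u8y6ve7tuZeIh3d4cwIzR4aIdVVWZmaJmaqXMiNHvMu8zczu/sqZqYiZmGQxRmZ5homql1RXdkV0NFMSRXvdzLzd3v/rl4q6mZmaczV2RGhli8yoZlVlIjEAAAEkirzMvMzd3Ml2isuqqZqWaIVCJDSby5iZdmZTJUMSNEVnibu7vMy7qHeKu6qqqqmZdERDR6qpd4mYiZh4mYiIh2VWibzN3LqnV4maqqqqqqlUeYd5qpZoiZl3mZmqvLqYh2d5zd3My6VXmHiZmqqqqFeqmZqqlnmqliFGVprN3Kqqqaq8uqvLlWmoZXh3mqqoebzLu7qYiqqEEAEiWb3cu7zMupiImrmWeql1V1RpqpeM7u7cuqqrupZmICIljN3dzd3bh4h3iJeKqpdGZFeamL7u3Kmqq83cqaqURkRHzu7tzd3KmHZomJqqqVV3ZomKzLhlaKqs3u27zuyZl1N87u7bvd3KmImomqqqZXd3ZDRUMiRpq7ze3d3v/ty6hEebzdy73duqqqiaqqqGiFQQASI0V4rN3d7u7v///tumIjNGrMu9y6qqqJqqqoeZYzVneIms3e7v///u///+26hBAAAou7u6qqqoiqqqhpqIrMzM3u7u7u///+7v7ty6qYZVQxOLu7mqqqiaqqqXiqrO7v///+7u7///7u7tuqqqqZmYU2mrqbu6ubuqqqiaq73v/+7dzN3u7/7d3d3LqqqqqqqWaauZzLq6u7u8uqq7qs3cy7urvMzczLzN3d27qrqqmah5qprMuqq73e7bu7upq6qqqqmIh2ZWi8vN3d3Ny6lnmYmqrMy6qrzv/uzMy6qqqqqqqXUyAAFHmqvd7v/rp2iZmqq8y7u7ve7ty83cy6mIiaqql1MiM0Z5qrzv/rmYqqqauru7zLuszLu8zN3LhlNXiZqqmHiIh3iqq8zbZ5rLqquqq7zdy6u6qrzM3KYyIiREZ4mYiZqpmaqqqqdIq8upqqqqvN3Mu6qqqqqWMRI1MiETRniImaqqqqqqlVmqy6mqqqq8zL3cqrqGQyEjRnh0QyI0eJmZqqqqqqqEeqq6qJqqqru7zdurupZDRWd4mpiIdlZ6qpmZmaqqqmSKq7qXiqqqqqvLuaqpmYiHdmiaqqqpd4q7mHd3iZqoNJqrqpeKqqqqqrqIqpiIiHeIdomqqqqYiaqWQyJGiYQmqqqqh4qqqqqqqYiql3d3ibuFWKqqqpd2eHUyIiRnUUmqqqqXiqqqqqqpiKqqmYm8yoVGmqqqqGVERVZmQ0Qkiqqqqpdpqqqqqqh3qrzMu8y5d1aKqqqpdURWiZmFRFm6qqqqlkaKqqqqqHiqvMvMu6d4ZXmqqqqYd4mqqphmirqqqqqXM1mqqqqoeaqqqqqql4l0WKqqqqqZmqu6qpiaqqqqqqhTN6qqqqZ5uqqqqZmYq5ZGmqq8zMu7u7qqqZmaqZqqqYZWmpmIhHqqqrvLmZrMqESKq83u7t3KqqqqmZqYeJqqqXaJh1RGq5qru7upm8zKhXqqq7zMuZmaqqqqqphmiqqqhndkMzi6mqqqq7q8zMyoiqmHVUNGeJmqqqqqmHVYqqqGVURWZ5iaqqqqu7u8zcqJqYZUQ0ZneJqqqZial1aaqYZUVoiHd5qqqqqruqrN26qqmYiHZkNFeJmYd5q5d5qphmVomZdnmqqruqqqqbzcuqqqqYeHVVVWZneImqqImqqYZomZmXiqqqqqmqqZrdy6qqqYd4d4mHdneJqZmpeKqqmZmZmqmqqqqquqmZqszLqqqphlVnmZmZmqqoZ5lnmqqqqqmaqqqqqqqrqpmru7qqqqqGRFeId5qrunVFeXaKqqqqqHmaqqqqqqu7u7u6qqqqqnZ3iYdmeKqoVFZ6qZqqqqqoeJmZqqqqqr3u3bqqqqqoVpmaqql2Z3ZniazMuqqqqqiIiYmqqqqqq+//7KqqmHRGmqq97tllVnmbzdy6qqqqmIiIiqqqqqqXjP7tyql1Mkiqq87//sqIiazMy7uqqqmImXaaqqqqqqgxfNy6qYdnmru8ze7u7curzMy7u6qqmGeYZ6qqqqqqqnIEiJqru93u7u3Mu87u7u7cy7y7qqqXaJebuqqqqqqqqDJnm7vN7v///su7ze7u/+3LzLqqqqmbmMy6qqqqqqqqhazdy7zN3u7uy8zM3u7u7c3cuqqqu8zN7LqqqqqqqqqWnu7ty7u7ve7d3MvN7d3u7tuqqqq8ze7Kqqqqqqqqqqd73u3cuqqr3v7tzLvN7u/+yqqqqqq97Zh4mqqqqqqryoq83d7cuqmt7t3Lqa3u7tyoiaqpmry6dmZ4mqqqq97tu83u3d27uorMzKmKvN3cu5d5qqmaqqhnd2Zomqq97u/93v3My7vLmau5d6zLzMy6h4mZmauphodnh2aKq8zd7//u2pqJvMuZmqdpzM3e3cuHiYmau6hndUV5l4qqu6vd7uyWiHi7uZiZhmebzu7u3IeJmru6l3lmdWmpmqmZh5q8umR4irqHdmZUdEis3d3LiJmru6mHmWiZeKqqqYl2iqqoRIiaqHdkMhSFJWWKu7uIm7uqhmmniaqYqqq6mZmqqqhXhlZ3iHUyJpgzUyasynebqZhUenWbu6iaqruqu7qZl2hiNWiZh2Z4mnV2RpumVYqYdleoVqvMuIqqvLq8upiGZ0JHiamIiIial4l4mmM0ioh1aqZY"/>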